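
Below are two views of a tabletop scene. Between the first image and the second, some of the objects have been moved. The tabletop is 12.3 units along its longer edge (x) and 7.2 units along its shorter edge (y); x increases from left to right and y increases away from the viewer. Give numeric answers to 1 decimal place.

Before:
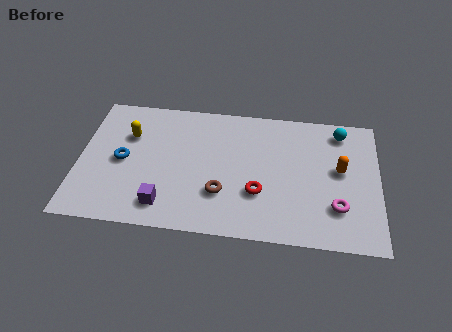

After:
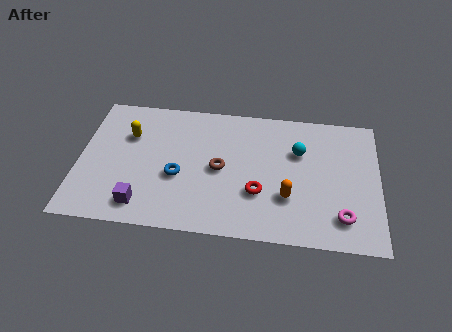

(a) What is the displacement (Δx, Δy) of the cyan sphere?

(-1.7, -1.3)

The cyan sphere started near (10.7, 6.1) and ended near (9.0, 4.8).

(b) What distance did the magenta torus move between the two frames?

0.5

The magenta torus moved from about (10.6, 2.0) to (10.8, 1.5), a distance of √(0.2² + 0.5²) ≈ 0.5.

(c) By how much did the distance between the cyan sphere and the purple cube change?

-1.3

The distance was about 8.6 in the first image and 7.3 in the second, so they moved 1.3 units closer together.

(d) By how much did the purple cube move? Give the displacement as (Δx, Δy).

(-0.9, -0.1)

The purple cube started near (3.6, 1.3) and ended near (2.7, 1.2).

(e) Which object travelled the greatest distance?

the orange capsule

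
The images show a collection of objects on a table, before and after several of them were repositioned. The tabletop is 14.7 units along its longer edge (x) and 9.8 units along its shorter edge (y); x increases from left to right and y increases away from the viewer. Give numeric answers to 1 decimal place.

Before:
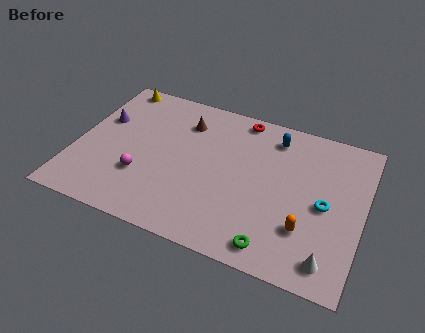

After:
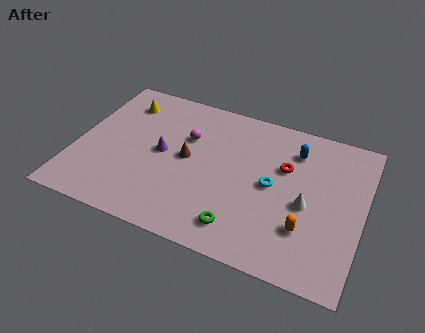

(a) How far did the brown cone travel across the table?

2.4

From (5.3, 7.5) to (5.7, 5.1), the brown cone covered √(0.4² + 2.4²) ≈ 2.4 units.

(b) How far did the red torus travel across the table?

3.5

The red torus moved from about (8.1, 8.8) to (10.6, 6.3), a distance of √(2.5² + 2.5²) ≈ 3.5.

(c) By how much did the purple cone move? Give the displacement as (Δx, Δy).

(3.3, -1.2)

From the two frames, the purple cone sits at roughly (1.1, 6.2) before and (4.4, 5.0) after.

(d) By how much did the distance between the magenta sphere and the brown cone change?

-3.3

Before: roughly 4.7 units apart; after: 1.4. That's 3.3 units closer together.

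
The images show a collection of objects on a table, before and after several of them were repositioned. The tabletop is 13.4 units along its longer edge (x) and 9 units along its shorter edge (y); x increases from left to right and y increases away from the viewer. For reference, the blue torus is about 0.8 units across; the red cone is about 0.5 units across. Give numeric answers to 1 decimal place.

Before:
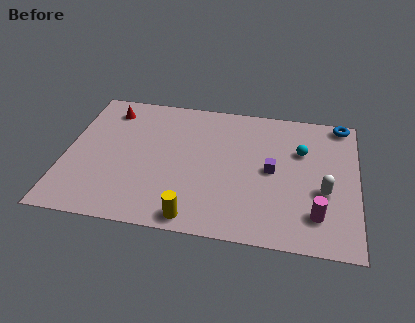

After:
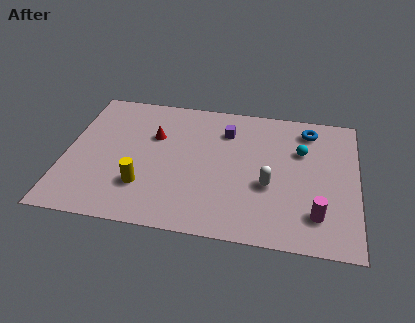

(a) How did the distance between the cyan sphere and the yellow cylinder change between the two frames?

+1.0

Before: roughly 6.9 units apart; after: 7.9. That's 1.0 units further apart.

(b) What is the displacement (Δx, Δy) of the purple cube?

(-2.2, 2.3)

From the two frames, the purple cube sits at roughly (9.5, 4.5) before and (7.3, 6.8) after.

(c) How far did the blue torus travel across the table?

1.7

From (12.6, 8.2) to (11.1, 7.5), the blue torus covered √(1.5² + 0.7²) ≈ 1.7 units.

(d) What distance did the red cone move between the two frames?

2.7

The red cone moved from about (1.8, 7.4) to (4.0, 5.9), a distance of √(2.2² + 1.5²) ≈ 2.7.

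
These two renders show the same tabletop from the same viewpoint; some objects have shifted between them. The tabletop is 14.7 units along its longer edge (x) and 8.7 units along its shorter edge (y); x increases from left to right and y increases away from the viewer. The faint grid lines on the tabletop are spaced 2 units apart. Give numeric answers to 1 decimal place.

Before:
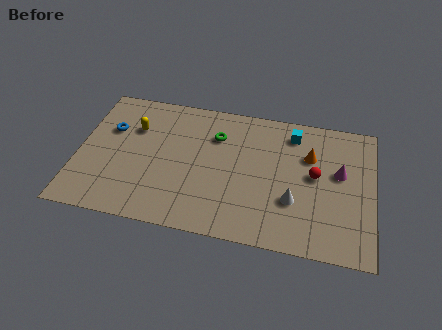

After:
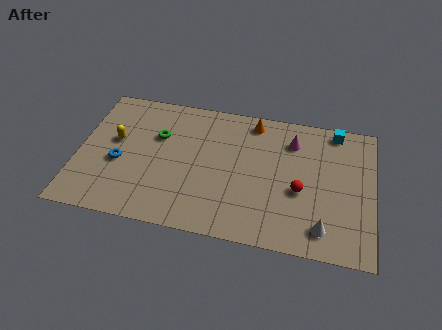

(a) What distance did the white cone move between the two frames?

2.1

The white cone was near (10.8, 2.9) before and (12.3, 1.5) after, so it travelled √(1.5² + 1.4²) ≈ 2.1 units.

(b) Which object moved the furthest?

the orange cone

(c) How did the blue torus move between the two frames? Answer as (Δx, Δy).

(0.6, -2.1)

The blue torus was at about (1.5, 5.7) and moved to about (2.1, 3.6).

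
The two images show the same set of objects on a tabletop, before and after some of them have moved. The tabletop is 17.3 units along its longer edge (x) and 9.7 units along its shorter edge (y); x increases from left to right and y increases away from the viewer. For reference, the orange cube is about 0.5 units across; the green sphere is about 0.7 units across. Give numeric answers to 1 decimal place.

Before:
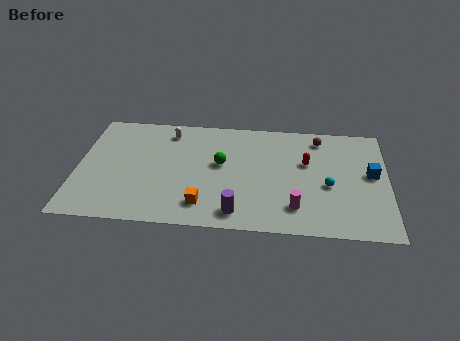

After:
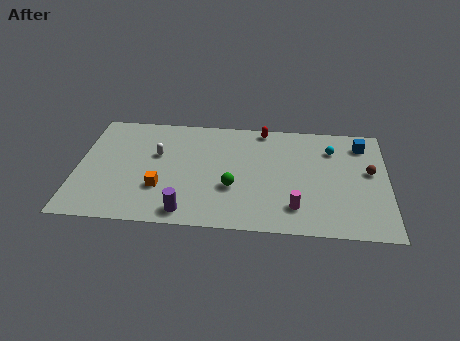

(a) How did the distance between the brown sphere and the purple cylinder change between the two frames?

+2.8

Before: roughly 8.2 units apart; after: 11.0. That's 2.8 units further apart.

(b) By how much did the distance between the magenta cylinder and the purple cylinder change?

+2.8

They were about 3.3 units apart before and 6.1 after — 2.8 units further apart.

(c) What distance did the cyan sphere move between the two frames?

3.2

The cyan sphere moved from about (14.0, 4.1) to (14.2, 7.3), a distance of √(0.2² + 3.2²) ≈ 3.2.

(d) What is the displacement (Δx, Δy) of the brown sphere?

(2.8, -2.7)

The brown sphere was at about (13.5, 8.2) and moved to about (16.3, 5.5).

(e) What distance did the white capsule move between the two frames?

2.2

The white capsule moved from about (5.0, 8.1) to (4.4, 6.0), a distance of √(0.6² + 2.1²) ≈ 2.2.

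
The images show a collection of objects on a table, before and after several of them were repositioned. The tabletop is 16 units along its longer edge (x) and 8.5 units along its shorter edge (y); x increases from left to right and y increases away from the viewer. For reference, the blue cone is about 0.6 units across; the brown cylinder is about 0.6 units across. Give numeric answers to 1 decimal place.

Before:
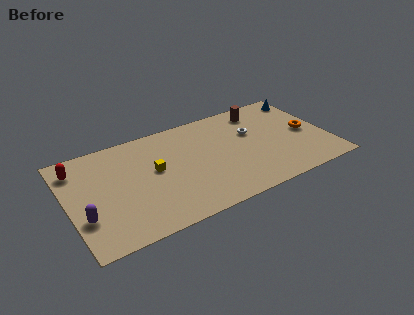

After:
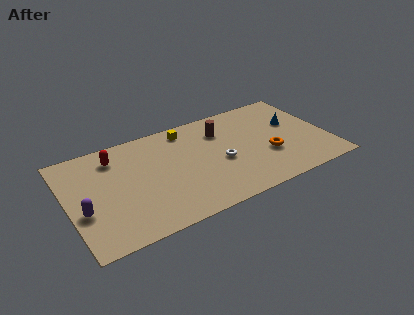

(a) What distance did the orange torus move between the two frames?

2.8

The orange torus moved from about (14.8, 4.1) to (12.2, 3.1), a distance of √(2.6² + 1.0²) ≈ 2.8.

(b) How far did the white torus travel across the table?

2.8

From (11.5, 5.4) to (9.3, 3.7), the white torus covered √(2.2² + 1.7²) ≈ 2.8 units.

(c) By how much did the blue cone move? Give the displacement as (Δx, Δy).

(-1.1, -2.0)

The blue cone was at about (15.2, 7.2) and moved to about (14.1, 5.2).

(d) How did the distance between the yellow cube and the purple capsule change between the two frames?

+3.0

They were about 4.9 units apart before and 7.9 after — 3.0 units further apart.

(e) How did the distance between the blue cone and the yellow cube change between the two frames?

-3.4

They were about 10.2 units apart before and 6.8 after — 3.4 units closer together.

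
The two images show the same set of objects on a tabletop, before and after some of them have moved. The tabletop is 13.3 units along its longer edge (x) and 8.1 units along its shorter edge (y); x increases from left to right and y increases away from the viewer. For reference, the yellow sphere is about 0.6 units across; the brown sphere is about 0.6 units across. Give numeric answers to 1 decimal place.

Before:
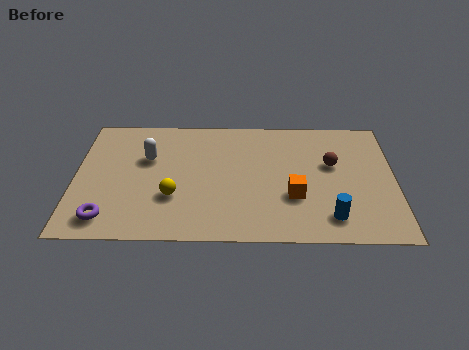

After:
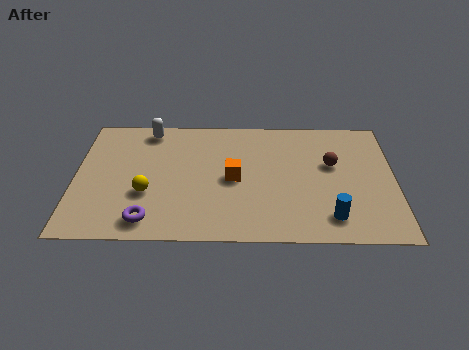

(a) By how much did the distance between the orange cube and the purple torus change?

-3.4

Before: roughly 7.8 units apart; after: 4.4. That's 3.4 units closer together.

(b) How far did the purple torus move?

1.7

The purple torus was near (1.4, 1.3) before and (3.1, 1.2) after, so it travelled √(1.7² + 0.1²) ≈ 1.7 units.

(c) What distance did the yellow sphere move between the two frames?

1.1

The yellow sphere moved from about (4.1, 2.7) to (3.0, 2.9), a distance of √(1.1² + 0.2²) ≈ 1.1.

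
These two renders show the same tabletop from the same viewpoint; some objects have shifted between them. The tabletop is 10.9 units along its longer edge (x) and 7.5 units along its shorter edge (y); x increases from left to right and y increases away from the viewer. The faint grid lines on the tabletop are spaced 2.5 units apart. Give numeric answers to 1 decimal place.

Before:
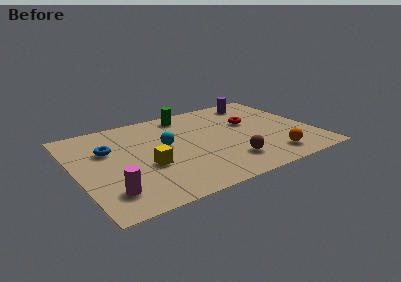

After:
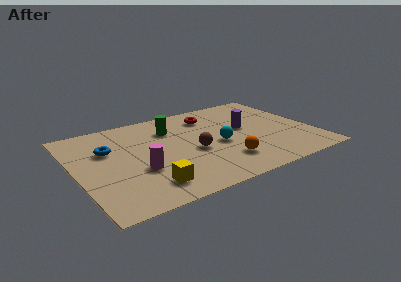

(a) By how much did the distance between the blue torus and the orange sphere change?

-2.1

Before: roughly 7.9 units apart; after: 5.8. That's 2.1 units closer together.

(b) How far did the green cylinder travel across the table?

1.3

The green cylinder was near (5.5, 6.5) before and (4.6, 5.5) after, so it travelled √(0.9² + 1.0²) ≈ 1.3 units.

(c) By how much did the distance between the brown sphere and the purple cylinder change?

-2.4

Before: roughly 5.2 units apart; after: 2.8. That's 2.4 units closer together.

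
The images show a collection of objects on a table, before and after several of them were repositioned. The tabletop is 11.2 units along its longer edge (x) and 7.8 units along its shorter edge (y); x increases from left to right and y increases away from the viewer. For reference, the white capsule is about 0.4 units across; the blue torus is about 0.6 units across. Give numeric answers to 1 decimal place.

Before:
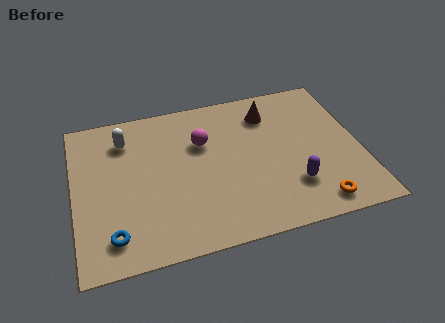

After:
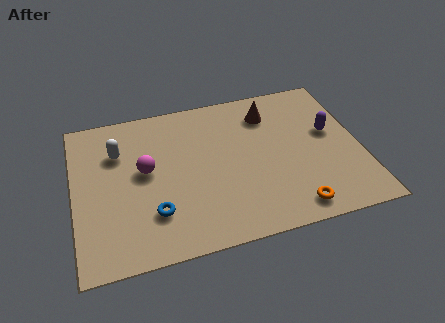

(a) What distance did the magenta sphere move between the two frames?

2.5

The magenta sphere was near (5.1, 5.2) before and (2.8, 4.3) after, so it travelled √(2.3² + 0.9²) ≈ 2.5 units.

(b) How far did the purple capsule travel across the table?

2.9

The purple capsule was near (8.4, 2.1) before and (10.1, 4.5) after, so it travelled √(1.7² + 2.4²) ≈ 2.9 units.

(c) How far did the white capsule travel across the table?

0.7

From (2.1, 6.1) to (1.8, 5.5), the white capsule covered √(0.3² + 0.6²) ≈ 0.7 units.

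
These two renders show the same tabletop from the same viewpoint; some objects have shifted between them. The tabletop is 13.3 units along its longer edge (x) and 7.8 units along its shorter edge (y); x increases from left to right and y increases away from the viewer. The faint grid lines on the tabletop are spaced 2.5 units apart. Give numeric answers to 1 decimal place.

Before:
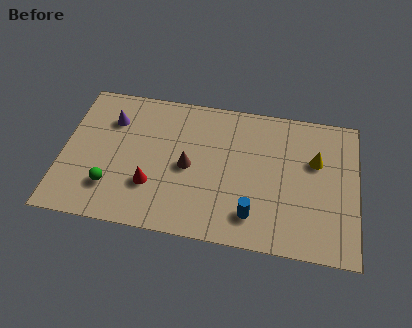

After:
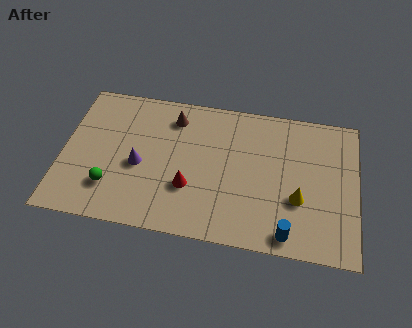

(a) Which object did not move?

the green sphere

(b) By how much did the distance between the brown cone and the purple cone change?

-0.9

The distance was about 4.1 in the first image and 3.2 in the second, so they moved 0.9 units closer together.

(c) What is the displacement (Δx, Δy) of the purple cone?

(1.4, -2.3)

The purple cone started near (2.1, 5.7) and ended near (3.5, 3.4).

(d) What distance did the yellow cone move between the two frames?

2.3

The yellow cone was near (11.4, 5.0) before and (10.7, 2.8) after, so it travelled √(0.7² + 2.2²) ≈ 2.3 units.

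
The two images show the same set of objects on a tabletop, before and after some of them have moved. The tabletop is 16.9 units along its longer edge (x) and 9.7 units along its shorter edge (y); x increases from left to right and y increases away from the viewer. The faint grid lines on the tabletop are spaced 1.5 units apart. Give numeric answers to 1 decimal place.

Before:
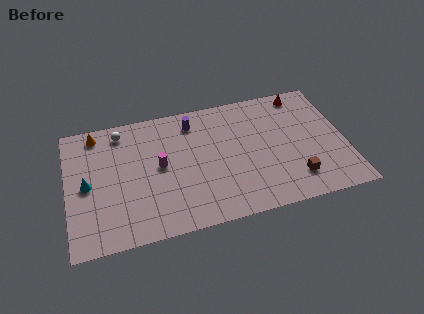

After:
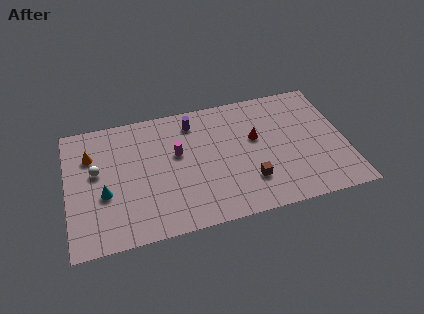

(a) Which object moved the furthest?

the red cone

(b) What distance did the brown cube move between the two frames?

2.7

The brown cube was near (13.6, 2.1) before and (10.9, 2.6) after, so it travelled √(2.7² + 0.5²) ≈ 2.7 units.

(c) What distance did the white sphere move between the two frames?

3.1

From (3.4, 8.3) to (1.8, 5.6), the white sphere covered √(1.6² + 2.7²) ≈ 3.1 units.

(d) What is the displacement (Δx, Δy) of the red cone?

(-3.1, -2.8)

The red cone started near (14.6, 8.6) and ended near (11.5, 5.8).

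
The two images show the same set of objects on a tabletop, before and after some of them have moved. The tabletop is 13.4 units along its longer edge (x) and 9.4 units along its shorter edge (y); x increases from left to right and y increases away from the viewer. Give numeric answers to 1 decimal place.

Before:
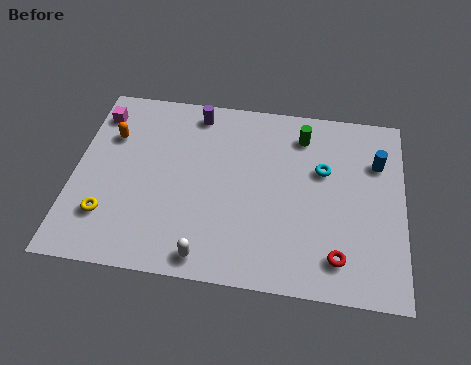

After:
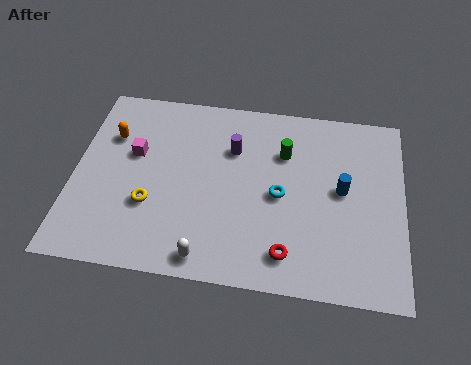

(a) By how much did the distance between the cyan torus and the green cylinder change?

+0.3

The distance was about 1.9 in the first image and 2.2 in the second, so they moved 0.3 units further apart.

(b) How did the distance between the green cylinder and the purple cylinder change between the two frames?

-2.3

They were about 4.4 units apart before and 2.1 after — 2.3 units closer together.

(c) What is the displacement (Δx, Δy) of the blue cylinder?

(-1.4, -1.6)

The blue cylinder started near (12.3, 6.6) and ended near (10.9, 5.0).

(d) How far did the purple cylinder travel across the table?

2.3

The purple cylinder moved from about (4.8, 8.2) to (6.4, 6.5), a distance of √(1.6² + 1.7²) ≈ 2.3.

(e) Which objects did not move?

the white capsule and the orange capsule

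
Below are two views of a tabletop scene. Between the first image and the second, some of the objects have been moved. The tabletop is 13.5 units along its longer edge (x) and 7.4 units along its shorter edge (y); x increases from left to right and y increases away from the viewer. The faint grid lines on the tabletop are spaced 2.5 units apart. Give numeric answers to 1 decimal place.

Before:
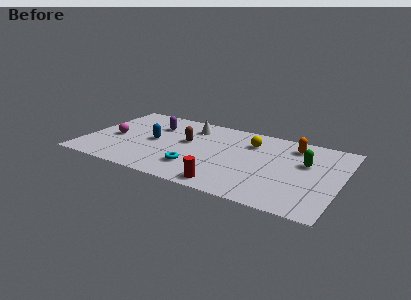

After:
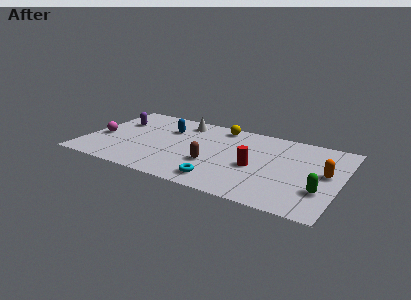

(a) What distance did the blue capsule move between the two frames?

1.6

The blue capsule was near (3.6, 3.7) before and (4.1, 5.2) after, so it travelled √(0.5² + 1.5²) ≈ 1.6 units.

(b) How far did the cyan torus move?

1.6

From (6.1, 1.9) to (7.5, 1.2), the cyan torus covered √(1.4² + 0.7²) ≈ 1.6 units.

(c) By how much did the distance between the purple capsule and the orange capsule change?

+3.9

They were about 7.4 units apart before and 11.3 after — 3.9 units further apart.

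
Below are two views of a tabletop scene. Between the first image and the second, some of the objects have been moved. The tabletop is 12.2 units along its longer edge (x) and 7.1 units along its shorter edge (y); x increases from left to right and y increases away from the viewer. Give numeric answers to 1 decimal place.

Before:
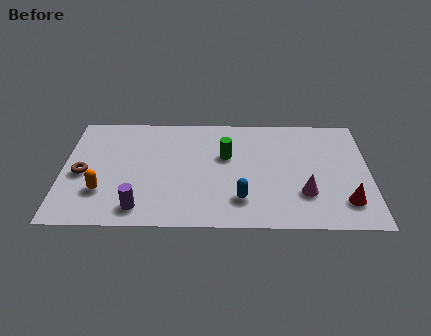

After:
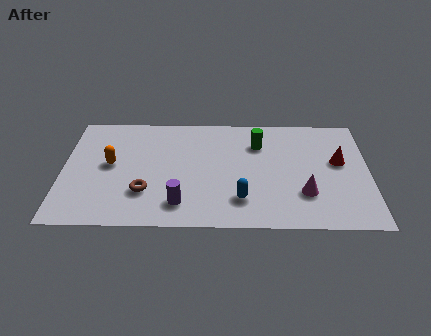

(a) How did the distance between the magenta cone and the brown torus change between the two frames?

-2.6

Before: roughly 8.9 units apart; after: 6.3. That's 2.6 units closer together.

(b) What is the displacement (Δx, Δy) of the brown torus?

(2.5, -1.1)

The brown torus started near (0.8, 3.2) and ended near (3.3, 2.1).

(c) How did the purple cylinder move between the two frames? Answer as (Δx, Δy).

(1.6, 0.3)

The purple cylinder started near (3.1, 1.1) and ended near (4.7, 1.4).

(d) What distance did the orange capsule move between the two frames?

1.7

The orange capsule was near (1.6, 2.1) before and (1.9, 3.8) after, so it travelled √(0.3² + 1.7²) ≈ 1.7 units.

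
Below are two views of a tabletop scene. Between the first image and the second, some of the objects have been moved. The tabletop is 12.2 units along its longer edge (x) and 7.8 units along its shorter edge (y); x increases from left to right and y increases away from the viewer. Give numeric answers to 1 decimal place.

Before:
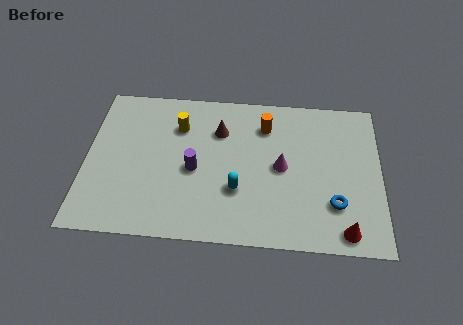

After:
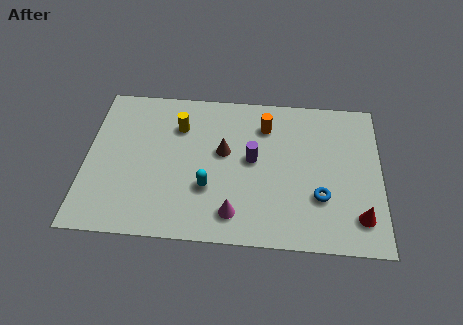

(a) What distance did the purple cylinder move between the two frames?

2.5

The purple cylinder moved from about (4.5, 3.5) to (6.9, 4.2), a distance of √(2.4² + 0.7²) ≈ 2.5.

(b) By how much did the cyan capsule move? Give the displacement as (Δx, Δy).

(-1.2, 0.0)

The cyan capsule was at about (6.3, 2.6) and moved to about (5.1, 2.6).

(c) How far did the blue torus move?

0.7

From (10.3, 2.2) to (9.7, 2.5), the blue torus covered √(0.6² + 0.3²) ≈ 0.7 units.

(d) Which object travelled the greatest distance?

the magenta cone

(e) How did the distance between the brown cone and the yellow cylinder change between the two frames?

+0.5

The distance was about 1.7 in the first image and 2.2 in the second, so they moved 0.5 units further apart.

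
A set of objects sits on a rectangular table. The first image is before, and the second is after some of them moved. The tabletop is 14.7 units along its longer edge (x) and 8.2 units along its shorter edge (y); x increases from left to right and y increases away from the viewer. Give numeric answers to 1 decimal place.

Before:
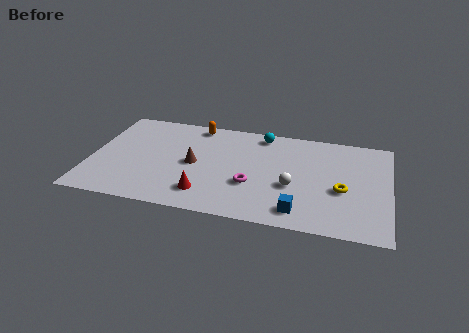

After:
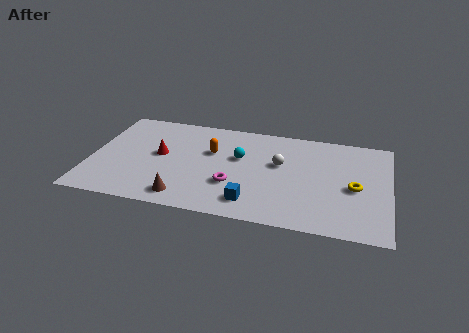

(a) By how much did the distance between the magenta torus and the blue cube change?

-1.3

Before: roughly 2.9 units apart; after: 1.6. That's 1.3 units closer together.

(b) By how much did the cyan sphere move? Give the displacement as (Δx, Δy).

(-1.0, -2.2)

The cyan sphere started near (8.3, 7.2) and ended near (7.3, 5.0).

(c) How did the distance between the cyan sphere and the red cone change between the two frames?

-2.1

They were about 6.0 units apart before and 3.9 after — 2.1 units closer together.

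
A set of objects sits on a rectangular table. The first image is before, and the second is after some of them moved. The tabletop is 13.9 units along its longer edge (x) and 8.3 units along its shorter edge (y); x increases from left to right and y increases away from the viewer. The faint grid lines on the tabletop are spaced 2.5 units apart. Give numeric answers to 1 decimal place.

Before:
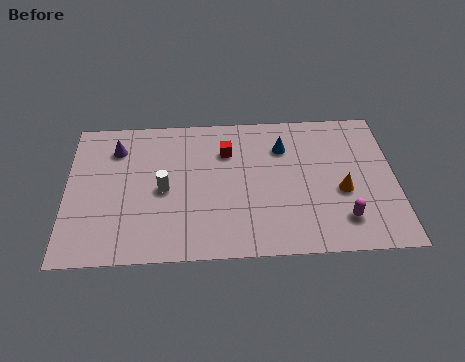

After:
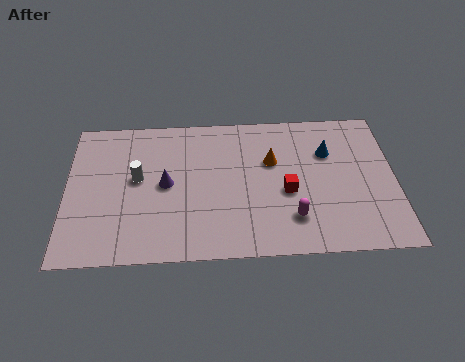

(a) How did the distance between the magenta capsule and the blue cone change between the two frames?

-0.9

The distance was about 4.9 in the first image and 4.0 in the second, so they moved 0.9 units closer together.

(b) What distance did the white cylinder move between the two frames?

1.3

From (4.1, 3.9) to (3.0, 4.6), the white cylinder covered √(1.1² + 0.7²) ≈ 1.3 units.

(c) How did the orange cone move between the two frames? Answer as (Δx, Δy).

(-2.9, 1.9)

The orange cone started near (11.6, 3.4) and ended near (8.7, 5.3).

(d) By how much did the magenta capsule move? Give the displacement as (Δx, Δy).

(-2.1, 0.2)

The magenta capsule was at about (11.6, 1.8) and moved to about (9.5, 2.0).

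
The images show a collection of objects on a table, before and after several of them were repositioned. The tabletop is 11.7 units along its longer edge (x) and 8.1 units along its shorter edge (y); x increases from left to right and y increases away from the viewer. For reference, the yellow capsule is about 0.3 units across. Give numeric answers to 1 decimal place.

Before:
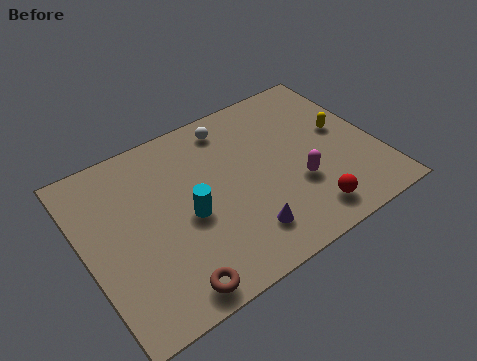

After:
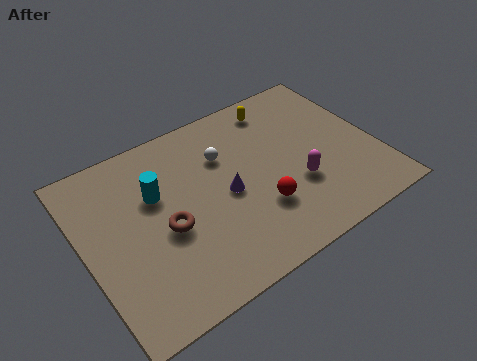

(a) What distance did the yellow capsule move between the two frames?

3.3

The yellow capsule was near (10.5, 4.5) before and (8.3, 6.9) after, so it travelled √(2.2² + 2.4²) ≈ 3.3 units.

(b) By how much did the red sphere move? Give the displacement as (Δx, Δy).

(-1.7, 1.2)

The red sphere was at about (8.4, 1.3) and moved to about (6.7, 2.5).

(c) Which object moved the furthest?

the yellow capsule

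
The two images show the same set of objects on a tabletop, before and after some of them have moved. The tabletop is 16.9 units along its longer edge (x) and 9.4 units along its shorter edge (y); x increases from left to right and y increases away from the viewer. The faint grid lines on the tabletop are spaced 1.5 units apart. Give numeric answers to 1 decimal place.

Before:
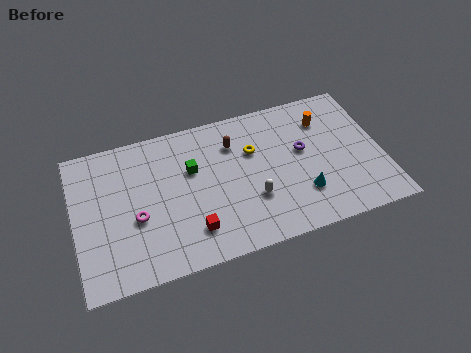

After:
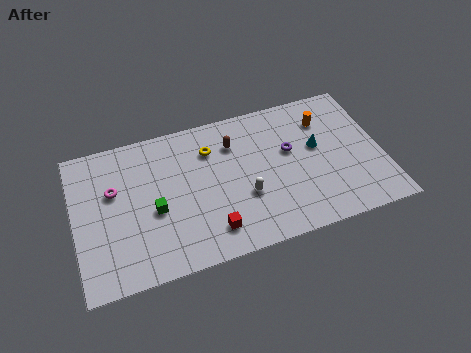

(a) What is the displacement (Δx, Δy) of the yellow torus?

(-2.3, 0.8)

The yellow torus was at about (9.9, 6.2) and moved to about (7.6, 7.0).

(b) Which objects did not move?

the orange cylinder and the brown capsule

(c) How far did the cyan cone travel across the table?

3.0

From (12.3, 2.6) to (13.4, 5.4), the cyan cone covered √(1.1² + 2.8²) ≈ 3.0 units.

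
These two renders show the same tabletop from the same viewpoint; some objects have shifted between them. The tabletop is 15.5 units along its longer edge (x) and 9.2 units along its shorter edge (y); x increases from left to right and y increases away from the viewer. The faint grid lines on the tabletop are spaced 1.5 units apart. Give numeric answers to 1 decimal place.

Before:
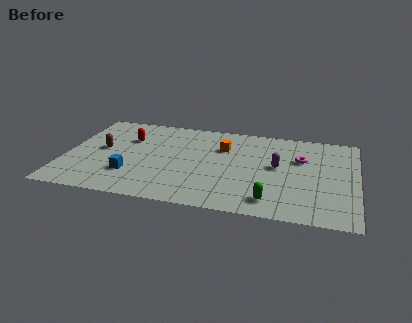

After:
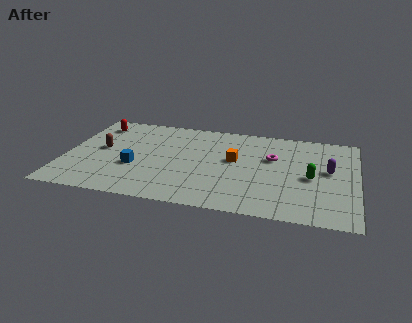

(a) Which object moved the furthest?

the green capsule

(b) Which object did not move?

the brown capsule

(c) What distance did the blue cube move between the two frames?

0.8

The blue cube moved from about (3.6, 2.6) to (3.8, 3.4), a distance of √(0.2² + 0.8²) ≈ 0.8.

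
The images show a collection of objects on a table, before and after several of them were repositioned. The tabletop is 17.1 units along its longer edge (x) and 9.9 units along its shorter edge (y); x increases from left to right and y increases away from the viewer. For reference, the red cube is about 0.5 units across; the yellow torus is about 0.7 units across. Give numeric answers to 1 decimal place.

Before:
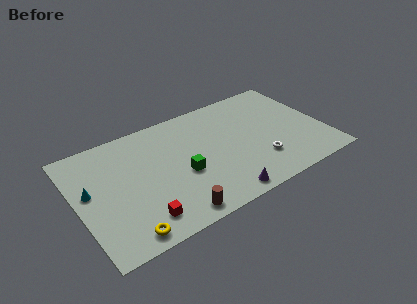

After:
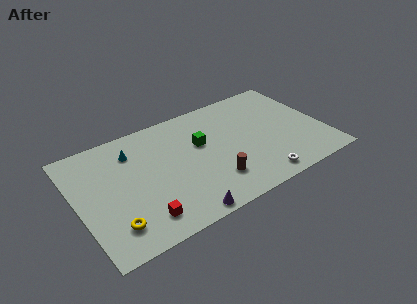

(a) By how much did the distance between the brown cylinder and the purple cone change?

-0.3

They were about 3.3 units apart before and 3.0 after — 0.3 units closer together.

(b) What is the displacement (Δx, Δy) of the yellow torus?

(-0.7, 1.0)

The yellow torus started near (2.7, 1.1) and ended near (2.0, 2.1).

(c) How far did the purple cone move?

2.8

From (9.3, 1.0) to (6.5, 0.8), the purple cone covered √(2.8² + 0.2²) ≈ 2.8 units.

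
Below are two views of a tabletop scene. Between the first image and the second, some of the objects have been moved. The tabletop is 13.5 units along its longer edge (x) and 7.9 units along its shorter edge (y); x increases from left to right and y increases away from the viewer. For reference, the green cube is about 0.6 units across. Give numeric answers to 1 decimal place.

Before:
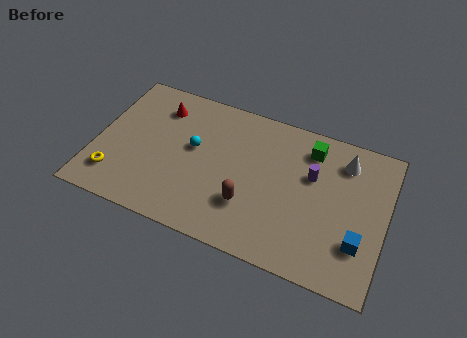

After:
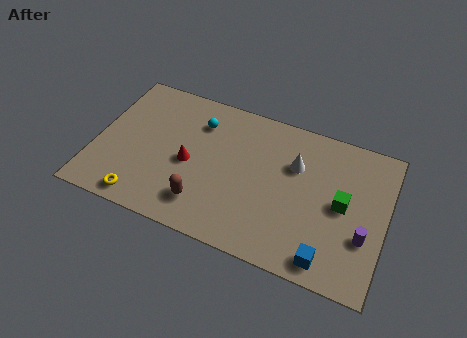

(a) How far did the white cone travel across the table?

2.4

From (11.4, 6.3) to (9.2, 5.3), the white cone covered √(2.2² + 1.0²) ≈ 2.4 units.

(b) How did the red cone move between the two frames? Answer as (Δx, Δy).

(1.7, -2.6)

The red cone was at about (2.7, 6.2) and moved to about (4.4, 3.6).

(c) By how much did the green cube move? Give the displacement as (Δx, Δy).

(1.7, -2.4)

The green cube was at about (9.8, 6.4) and moved to about (11.5, 4.0).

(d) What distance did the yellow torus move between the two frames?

1.6

The yellow torus was near (1.1, 1.7) before and (2.5, 0.9) after, so it travelled √(1.4² + 0.8²) ≈ 1.6 units.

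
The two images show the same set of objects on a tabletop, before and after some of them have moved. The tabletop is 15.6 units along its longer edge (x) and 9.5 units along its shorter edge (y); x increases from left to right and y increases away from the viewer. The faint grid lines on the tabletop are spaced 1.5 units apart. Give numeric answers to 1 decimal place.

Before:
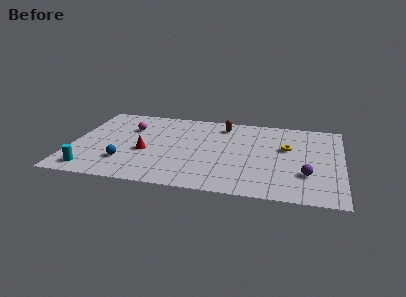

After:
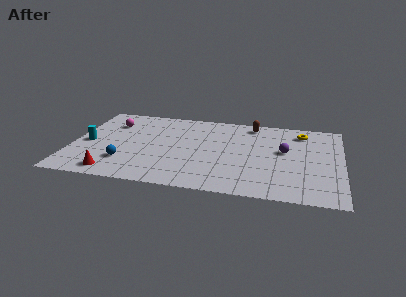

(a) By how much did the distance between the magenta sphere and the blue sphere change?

+0.5

They were about 4.1 units apart before and 4.6 after — 0.5 units further apart.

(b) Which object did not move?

the blue sphere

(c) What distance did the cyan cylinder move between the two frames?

3.1

From (1.3, 1.3) to (0.9, 4.4), the cyan cylinder covered √(0.4² + 3.1²) ≈ 3.1 units.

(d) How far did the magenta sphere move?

1.2

The magenta sphere moved from about (3.2, 6.6) to (2.1, 7.0), a distance of √(1.1² + 0.4²) ≈ 1.2.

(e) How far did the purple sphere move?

2.8

From (13.6, 2.9) to (12.3, 5.4), the purple sphere covered √(1.3² + 2.5²) ≈ 2.8 units.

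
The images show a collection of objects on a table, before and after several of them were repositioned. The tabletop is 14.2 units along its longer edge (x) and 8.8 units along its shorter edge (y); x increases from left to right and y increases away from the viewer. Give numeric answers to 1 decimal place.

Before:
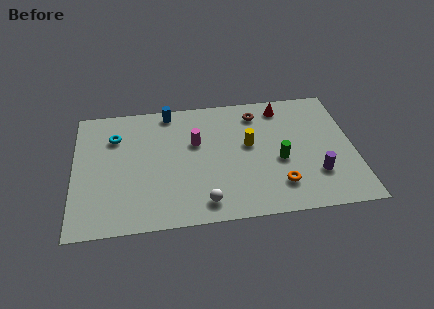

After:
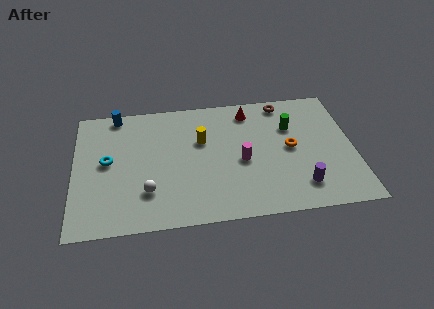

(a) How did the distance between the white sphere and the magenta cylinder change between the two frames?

+0.8

Before: roughly 4.2 units apart; after: 5.0. That's 0.8 units further apart.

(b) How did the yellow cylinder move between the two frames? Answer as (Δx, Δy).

(-2.4, 0.6)

From the two frames, the yellow cylinder sits at roughly (8.9, 5.0) before and (6.5, 5.6) after.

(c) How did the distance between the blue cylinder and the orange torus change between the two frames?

+1.5

They were about 8.0 units apart before and 9.5 after — 1.5 units further apart.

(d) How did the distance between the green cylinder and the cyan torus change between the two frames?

+0.8

Before: roughly 8.7 units apart; after: 9.5. That's 0.8 units further apart.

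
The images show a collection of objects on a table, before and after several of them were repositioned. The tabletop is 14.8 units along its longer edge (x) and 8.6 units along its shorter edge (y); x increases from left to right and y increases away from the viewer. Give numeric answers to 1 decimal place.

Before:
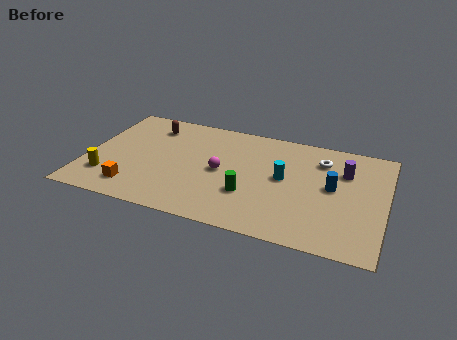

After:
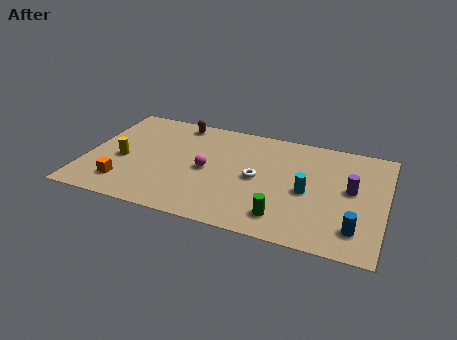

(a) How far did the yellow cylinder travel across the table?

1.7

From (1.2, 2.1) to (1.8, 3.7), the yellow cylinder covered √(0.6² + 1.6²) ≈ 1.7 units.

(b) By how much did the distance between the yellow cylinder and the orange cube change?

+0.4

Before: roughly 1.5 units apart; after: 1.9. That's 0.4 units further apart.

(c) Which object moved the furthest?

the white torus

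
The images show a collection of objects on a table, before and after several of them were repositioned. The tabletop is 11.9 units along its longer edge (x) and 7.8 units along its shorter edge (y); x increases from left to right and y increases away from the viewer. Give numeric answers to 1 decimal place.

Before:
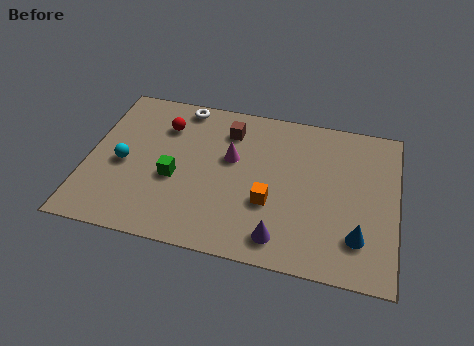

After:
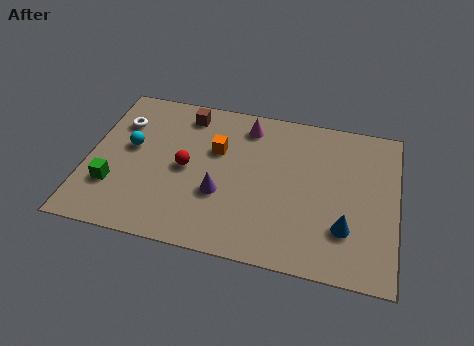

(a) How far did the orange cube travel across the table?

3.1

From (7.1, 2.8) to (4.9, 5.0), the orange cube covered √(2.2² + 2.2²) ≈ 3.1 units.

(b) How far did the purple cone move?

2.9

The purple cone was near (7.6, 1.2) before and (5.2, 2.8) after, so it travelled √(2.4² + 1.6²) ≈ 2.9 units.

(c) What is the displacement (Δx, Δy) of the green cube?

(-2.3, -0.9)

From the two frames, the green cube sits at roughly (3.4, 3.2) before and (1.1, 2.3) after.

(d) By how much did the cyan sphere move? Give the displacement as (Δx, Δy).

(0.2, 0.9)

The cyan sphere started near (1.4, 3.5) and ended near (1.6, 4.4).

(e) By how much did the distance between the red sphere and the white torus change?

+1.9

Before: roughly 1.3 units apart; after: 3.2. That's 1.9 units further apart.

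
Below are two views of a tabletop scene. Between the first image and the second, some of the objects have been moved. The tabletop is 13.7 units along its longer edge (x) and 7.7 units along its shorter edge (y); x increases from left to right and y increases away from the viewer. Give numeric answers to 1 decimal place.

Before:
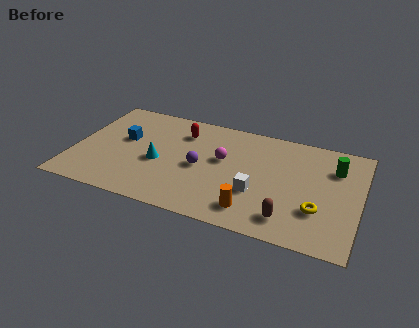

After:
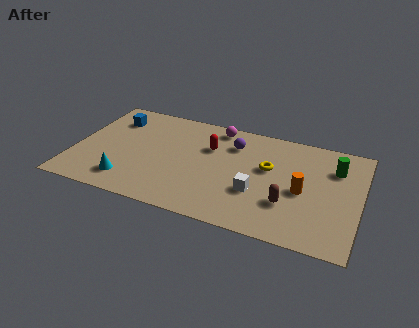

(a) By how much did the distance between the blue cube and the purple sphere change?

+2.0

The distance was about 3.9 in the first image and 5.9 in the second, so they moved 2.0 units further apart.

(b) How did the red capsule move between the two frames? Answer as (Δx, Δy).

(1.4, -0.7)

The red capsule started near (5.0, 5.9) and ended near (6.4, 5.2).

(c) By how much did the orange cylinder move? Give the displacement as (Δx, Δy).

(2.2, 2.1)

The orange cylinder was at about (8.8, 1.4) and moved to about (11.0, 3.5).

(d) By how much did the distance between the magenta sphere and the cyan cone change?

+3.3

The distance was about 3.2 in the first image and 6.5 in the second, so they moved 3.3 units further apart.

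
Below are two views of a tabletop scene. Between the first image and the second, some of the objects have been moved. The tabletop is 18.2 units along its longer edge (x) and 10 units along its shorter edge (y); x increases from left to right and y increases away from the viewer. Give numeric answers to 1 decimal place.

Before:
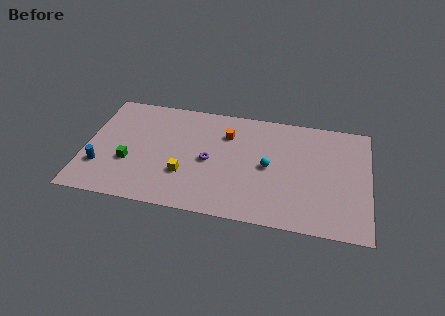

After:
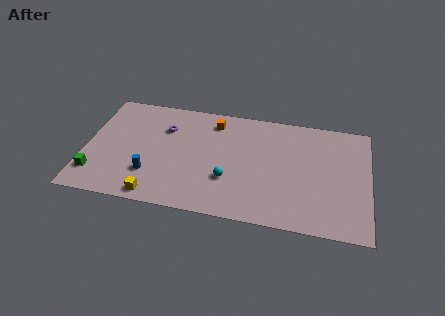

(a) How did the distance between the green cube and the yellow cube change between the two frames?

+0.6

They were about 3.6 units apart before and 4.2 after — 0.6 units further apart.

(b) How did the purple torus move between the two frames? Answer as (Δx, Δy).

(-3.0, 2.4)

The purple torus started near (8.0, 4.7) and ended near (5.0, 7.1).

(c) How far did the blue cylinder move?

3.2

The blue cylinder moved from about (1.1, 2.9) to (4.3, 2.8), a distance of √(3.2² + 0.1²) ≈ 3.2.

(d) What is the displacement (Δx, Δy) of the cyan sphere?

(-2.5, -1.6)

From the two frames, the cyan sphere sits at roughly (11.8, 4.9) before and (9.3, 3.3) after.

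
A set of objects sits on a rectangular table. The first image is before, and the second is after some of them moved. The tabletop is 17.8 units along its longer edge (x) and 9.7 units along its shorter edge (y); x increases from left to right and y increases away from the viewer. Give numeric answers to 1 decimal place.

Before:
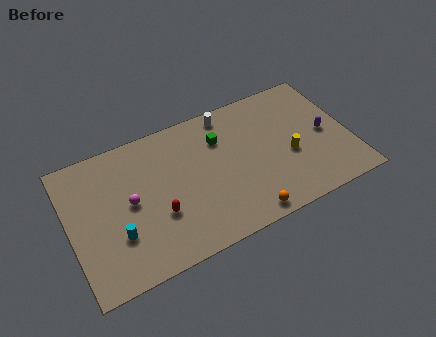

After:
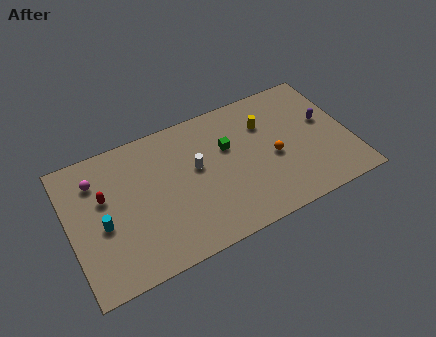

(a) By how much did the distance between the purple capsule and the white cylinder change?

+1.3

Before: roughly 7.0 units apart; after: 8.3. That's 1.3 units further apart.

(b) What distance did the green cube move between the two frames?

0.9

From (9.8, 7.0) to (10.2, 6.2), the green cube covered √(0.4² + 0.8²) ≈ 0.9 units.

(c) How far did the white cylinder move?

3.8

From (10.5, 8.6) to (8.1, 5.6), the white cylinder covered √(2.4² + 3.0²) ≈ 3.8 units.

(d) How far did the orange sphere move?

4.0

From (10.6, 1.0) to (12.9, 4.3), the orange sphere covered √(2.3² + 3.3²) ≈ 4.0 units.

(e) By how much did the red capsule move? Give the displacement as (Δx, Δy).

(-3.1, 2.6)

From the two frames, the red capsule sits at roughly (5.4, 3.4) before and (2.3, 6.0) after.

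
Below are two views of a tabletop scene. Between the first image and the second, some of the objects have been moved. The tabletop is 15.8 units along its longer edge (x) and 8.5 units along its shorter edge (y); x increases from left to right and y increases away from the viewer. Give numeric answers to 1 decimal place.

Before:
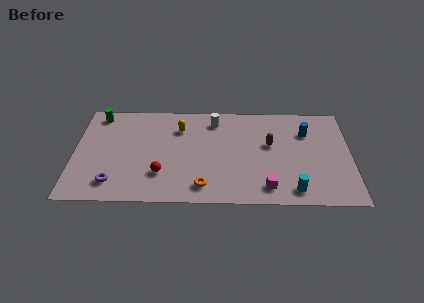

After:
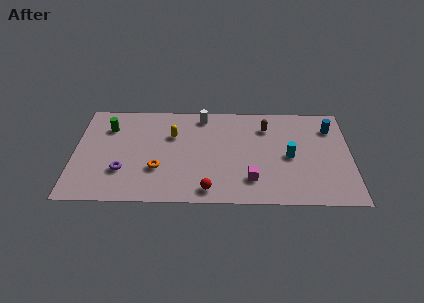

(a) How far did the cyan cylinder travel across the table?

2.8

The cyan cylinder moved from about (12.5, 1.2) to (12.3, 4.0), a distance of √(0.2² + 2.8²) ≈ 2.8.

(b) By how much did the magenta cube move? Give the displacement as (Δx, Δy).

(-0.9, 0.6)

From the two frames, the magenta cube sits at roughly (11.0, 1.4) before and (10.1, 2.0) after.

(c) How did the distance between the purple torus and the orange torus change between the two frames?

-3.1

Before: roughly 5.1 units apart; after: 2.0. That's 3.1 units closer together.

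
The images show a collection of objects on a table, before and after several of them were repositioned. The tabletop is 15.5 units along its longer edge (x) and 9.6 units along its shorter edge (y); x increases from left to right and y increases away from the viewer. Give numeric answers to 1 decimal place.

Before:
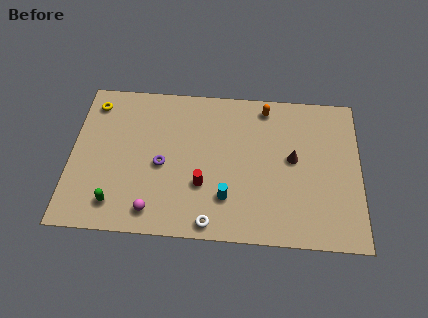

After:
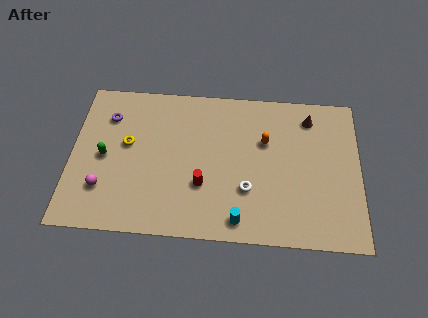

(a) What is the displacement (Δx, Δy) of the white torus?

(1.9, 2.2)

The white torus was at about (7.6, 0.9) and moved to about (9.5, 3.1).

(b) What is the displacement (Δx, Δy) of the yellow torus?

(1.9, -2.5)

The yellow torus was at about (1.1, 8.0) and moved to about (3.0, 5.5).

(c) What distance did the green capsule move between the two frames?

3.0

From (2.5, 1.7) to (1.8, 4.6), the green capsule covered √(0.7² + 2.9²) ≈ 3.0 units.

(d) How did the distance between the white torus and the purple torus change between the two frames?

+4.3

They were about 4.3 units apart before and 8.6 after — 4.3 units further apart.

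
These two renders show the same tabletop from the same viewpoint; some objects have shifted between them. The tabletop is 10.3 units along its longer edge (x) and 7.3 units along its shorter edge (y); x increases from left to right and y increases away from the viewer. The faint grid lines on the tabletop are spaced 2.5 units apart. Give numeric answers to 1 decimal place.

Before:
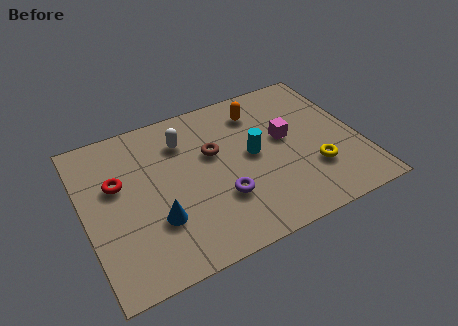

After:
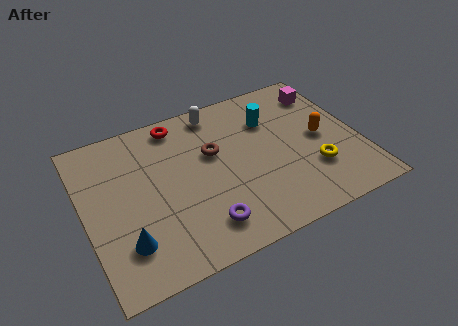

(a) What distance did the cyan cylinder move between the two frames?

1.7

The cyan cylinder was near (6.3, 3.8) before and (7.2, 5.2) after, so it travelled √(0.9² + 1.4²) ≈ 1.7 units.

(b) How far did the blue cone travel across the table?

1.3

The blue cone moved from about (2.5, 2.3) to (1.3, 1.8), a distance of √(1.2² + 0.5²) ≈ 1.3.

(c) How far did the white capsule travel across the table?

1.7

The white capsule was near (3.9, 5.5) before and (5.3, 6.4) after, so it travelled √(1.4² + 0.9²) ≈ 1.7 units.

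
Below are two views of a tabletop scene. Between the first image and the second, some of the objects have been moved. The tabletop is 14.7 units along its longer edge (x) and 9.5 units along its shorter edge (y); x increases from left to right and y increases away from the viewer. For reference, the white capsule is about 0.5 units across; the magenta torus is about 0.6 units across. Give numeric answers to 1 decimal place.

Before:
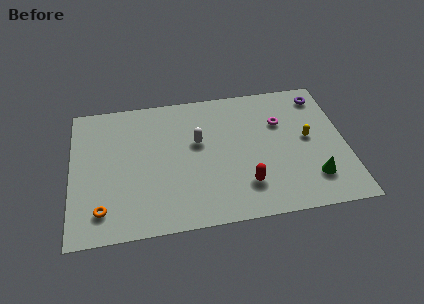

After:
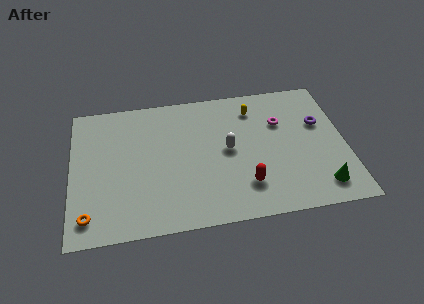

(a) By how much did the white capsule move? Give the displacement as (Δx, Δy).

(1.6, -0.8)

From the two frames, the white capsule sits at roughly (6.8, 5.7) before and (8.4, 4.9) after.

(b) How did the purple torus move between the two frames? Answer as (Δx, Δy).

(-0.2, -2.0)

The purple torus was at about (13.6, 8.0) and moved to about (13.4, 6.0).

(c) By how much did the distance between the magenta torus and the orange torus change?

+0.8

Before: roughly 10.7 units apart; after: 11.5. That's 0.8 units further apart.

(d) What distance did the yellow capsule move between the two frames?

3.8

The yellow capsule moved from about (12.7, 5.0) to (9.9, 7.6), a distance of √(2.8² + 2.6²) ≈ 3.8.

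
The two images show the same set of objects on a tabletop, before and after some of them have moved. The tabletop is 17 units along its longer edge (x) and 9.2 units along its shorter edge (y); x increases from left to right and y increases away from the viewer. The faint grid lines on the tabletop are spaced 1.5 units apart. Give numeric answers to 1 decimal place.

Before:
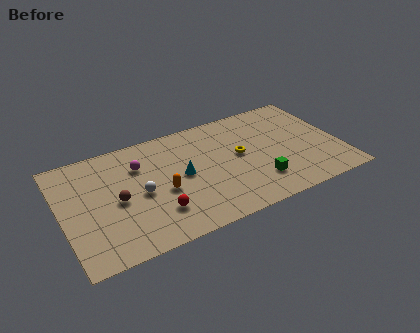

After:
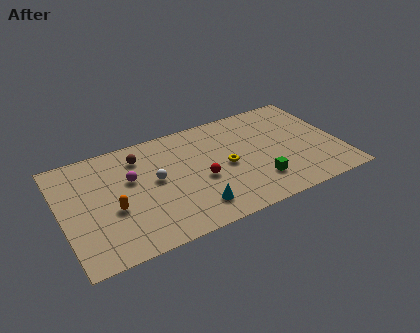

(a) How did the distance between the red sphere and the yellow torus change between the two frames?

-4.3

Before: roughly 6.0 units apart; after: 1.7. That's 4.3 units closer together.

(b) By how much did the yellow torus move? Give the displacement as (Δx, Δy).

(-0.9, -0.6)

The yellow torus was at about (10.9, 5.0) and moved to about (10.0, 4.4).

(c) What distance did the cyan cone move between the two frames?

2.9

The cyan cone moved from about (7.3, 4.7) to (7.7, 1.8), a distance of √(0.4² + 2.9²) ≈ 2.9.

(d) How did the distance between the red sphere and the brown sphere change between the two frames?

+1.9

Before: roughly 2.9 units apart; after: 4.8. That's 1.9 units further apart.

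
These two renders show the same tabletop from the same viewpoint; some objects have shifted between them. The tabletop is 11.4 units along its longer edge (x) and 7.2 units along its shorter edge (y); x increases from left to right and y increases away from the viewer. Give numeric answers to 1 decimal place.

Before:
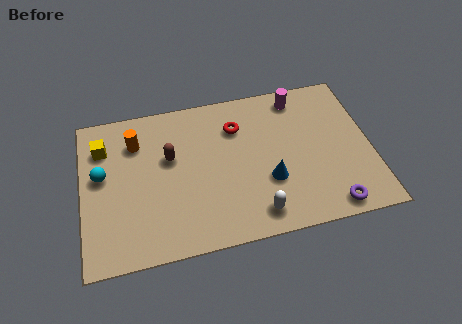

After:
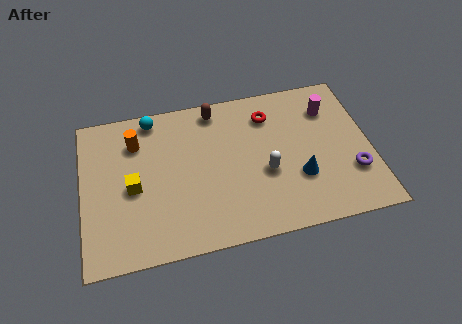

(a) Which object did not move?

the orange cylinder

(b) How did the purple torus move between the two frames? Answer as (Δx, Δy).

(1.0, 1.4)

From the two frames, the purple torus sits at roughly (9.6, 0.8) before and (10.6, 2.2) after.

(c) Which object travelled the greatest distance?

the cyan sphere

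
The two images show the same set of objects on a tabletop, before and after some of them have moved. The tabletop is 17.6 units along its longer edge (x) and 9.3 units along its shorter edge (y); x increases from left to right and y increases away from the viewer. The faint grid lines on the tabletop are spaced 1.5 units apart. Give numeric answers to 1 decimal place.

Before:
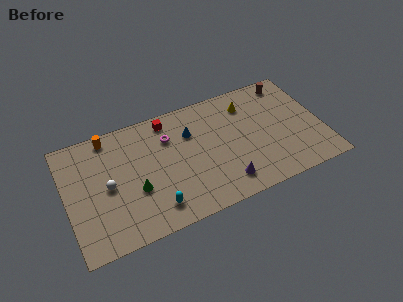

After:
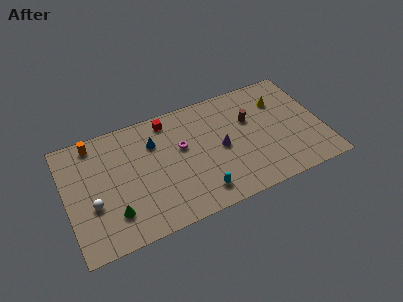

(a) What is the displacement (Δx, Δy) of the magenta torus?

(0.8, -1.1)

The magenta torus started near (7.2, 6.7) and ended near (8.0, 5.6).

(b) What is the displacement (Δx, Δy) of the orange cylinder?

(-1.0, -0.1)

The orange cylinder started near (3.2, 8.3) and ended near (2.2, 8.2).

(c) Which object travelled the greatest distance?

the brown cylinder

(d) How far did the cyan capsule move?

3.1

From (5.7, 1.7) to (8.8, 1.6), the cyan capsule covered √(3.1² + 0.1²) ≈ 3.1 units.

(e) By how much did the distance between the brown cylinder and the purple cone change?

-5.6

Before: roughly 8.3 units apart; after: 2.7. That's 5.6 units closer together.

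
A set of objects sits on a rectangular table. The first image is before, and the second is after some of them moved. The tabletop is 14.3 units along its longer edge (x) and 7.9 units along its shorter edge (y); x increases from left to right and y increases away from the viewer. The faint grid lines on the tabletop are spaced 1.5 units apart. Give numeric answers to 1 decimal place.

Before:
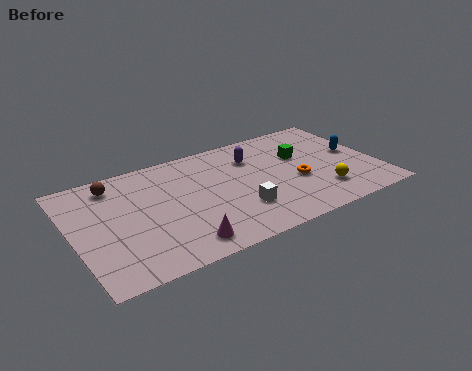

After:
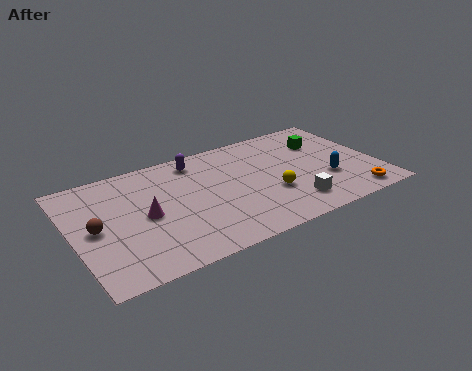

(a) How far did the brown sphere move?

3.0

The brown sphere moved from about (2.2, 6.6) to (1.0, 3.9), a distance of √(1.2² + 2.7²) ≈ 3.0.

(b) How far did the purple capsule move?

2.8

The purple capsule moved from about (8.7, 5.8) to (6.1, 6.7), a distance of √(2.6² + 0.9²) ≈ 2.8.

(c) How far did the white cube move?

2.5

The white cube was near (7.5, 2.3) before and (9.9, 1.6) after, so it travelled √(2.4² + 0.7²) ≈ 2.5 units.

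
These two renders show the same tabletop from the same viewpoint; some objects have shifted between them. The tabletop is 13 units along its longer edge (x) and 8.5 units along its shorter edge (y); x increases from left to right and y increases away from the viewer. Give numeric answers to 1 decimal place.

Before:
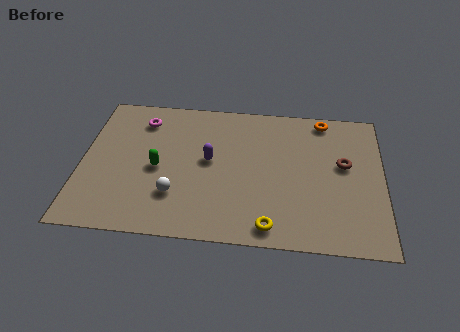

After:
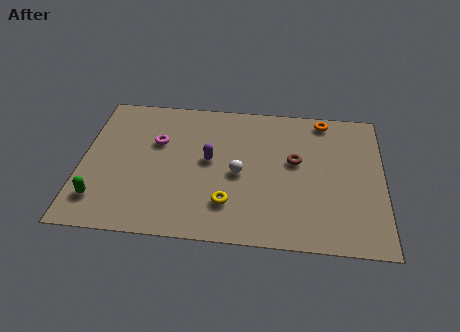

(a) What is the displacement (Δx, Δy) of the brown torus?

(-2.1, 0.0)

The brown torus started near (11.3, 4.9) and ended near (9.2, 4.9).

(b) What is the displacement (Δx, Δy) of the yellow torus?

(-1.8, 1.1)

The yellow torus was at about (8.2, 1.0) and moved to about (6.4, 2.1).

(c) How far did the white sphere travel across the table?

3.1

The white sphere was near (4.1, 2.4) before and (6.8, 3.9) after, so it travelled √(2.7² + 1.5²) ≈ 3.1 units.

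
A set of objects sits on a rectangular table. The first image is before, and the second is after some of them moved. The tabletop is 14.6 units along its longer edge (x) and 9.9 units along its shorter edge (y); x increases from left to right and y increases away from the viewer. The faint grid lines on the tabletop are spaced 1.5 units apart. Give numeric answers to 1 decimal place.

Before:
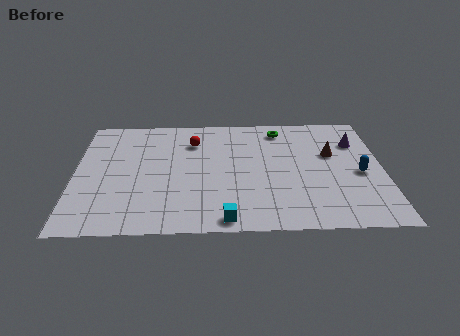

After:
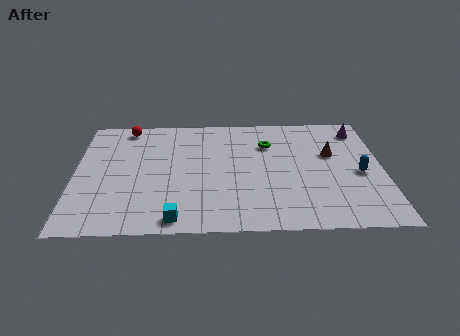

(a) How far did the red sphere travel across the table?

3.5

The red sphere was near (5.6, 7.4) before and (2.4, 8.8) after, so it travelled √(3.2² + 1.4²) ≈ 3.5 units.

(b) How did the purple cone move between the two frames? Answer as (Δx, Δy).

(0.2, 1.1)

The purple cone started near (13.4, 7.1) and ended near (13.6, 8.2).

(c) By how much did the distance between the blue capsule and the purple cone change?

+1.1

The distance was about 2.7 in the first image and 3.8 in the second, so they moved 1.1 units further apart.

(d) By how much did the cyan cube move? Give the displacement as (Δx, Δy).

(-2.3, 0.1)

The cyan cube started near (7.1, 0.9) and ended near (4.8, 1.0).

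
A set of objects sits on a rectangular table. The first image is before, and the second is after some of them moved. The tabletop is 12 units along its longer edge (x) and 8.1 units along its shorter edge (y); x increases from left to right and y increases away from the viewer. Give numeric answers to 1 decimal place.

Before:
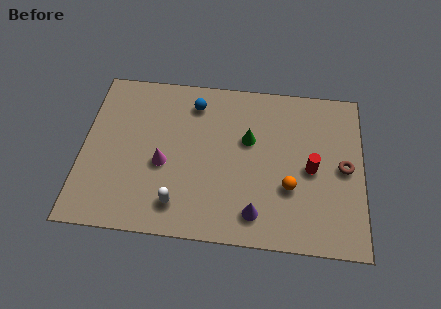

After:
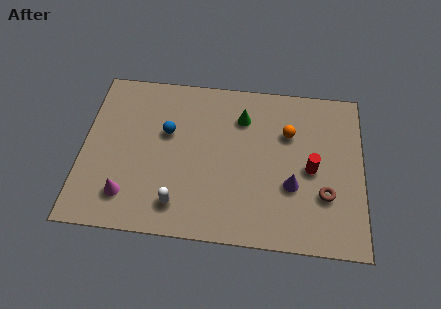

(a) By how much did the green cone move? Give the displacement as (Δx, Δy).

(-0.3, 1.1)

The green cone was at about (7.1, 5.0) and moved to about (6.8, 6.1).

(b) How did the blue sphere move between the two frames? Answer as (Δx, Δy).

(-1.1, -1.6)

The blue sphere was at about (4.7, 6.6) and moved to about (3.6, 5.0).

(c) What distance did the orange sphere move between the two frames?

2.7

The orange sphere moved from about (8.9, 2.8) to (8.8, 5.5), a distance of √(0.1² + 2.7²) ≈ 2.7.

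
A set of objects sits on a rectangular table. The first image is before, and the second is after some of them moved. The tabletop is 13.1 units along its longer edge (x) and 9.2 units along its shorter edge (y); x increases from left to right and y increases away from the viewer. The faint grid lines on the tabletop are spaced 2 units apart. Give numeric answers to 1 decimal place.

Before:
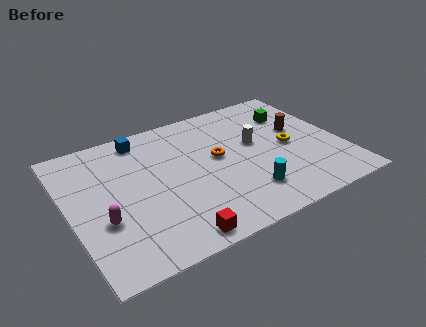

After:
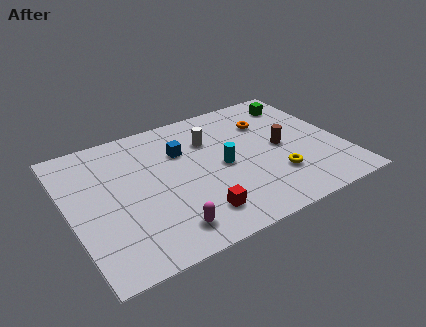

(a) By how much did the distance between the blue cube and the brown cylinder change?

-2.9

Before: roughly 7.8 units apart; after: 4.9. That's 2.9 units closer together.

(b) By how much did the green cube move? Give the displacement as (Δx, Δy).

(0.4, 0.8)

The green cube was at about (11.2, 6.7) and moved to about (11.6, 7.5).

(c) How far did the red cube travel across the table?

1.5

From (4.4, 0.9) to (5.6, 1.8), the red cube covered √(1.2² + 0.9²) ≈ 1.5 units.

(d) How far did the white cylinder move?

2.4

The white cylinder was near (9.1, 5.3) before and (7.0, 6.5) after, so it travelled √(2.1² + 1.2²) ≈ 2.4 units.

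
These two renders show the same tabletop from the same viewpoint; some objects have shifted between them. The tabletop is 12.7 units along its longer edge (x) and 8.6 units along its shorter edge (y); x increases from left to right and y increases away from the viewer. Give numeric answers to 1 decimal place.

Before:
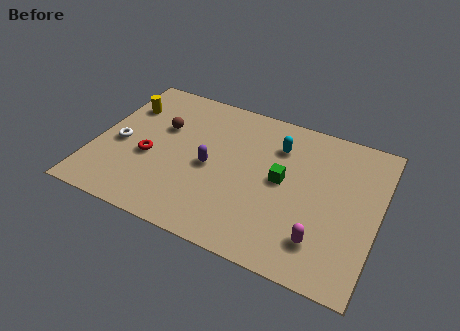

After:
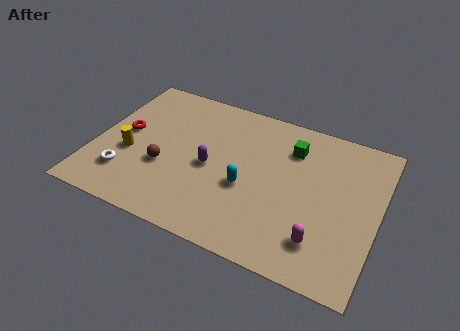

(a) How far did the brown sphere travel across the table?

2.3

From (2.8, 5.5) to (3.2, 3.2), the brown sphere covered √(0.4² + 2.3²) ≈ 2.3 units.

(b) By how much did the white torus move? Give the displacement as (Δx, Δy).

(0.5, -1.7)

From the two frames, the white torus sits at roughly (1.1, 3.8) before and (1.6, 2.1) after.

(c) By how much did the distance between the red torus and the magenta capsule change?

+1.5

Before: roughly 8.1 units apart; after: 9.6. That's 1.5 units further apart.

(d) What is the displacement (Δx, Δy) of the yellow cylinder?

(0.6, -2.8)

The yellow cylinder started near (1.0, 6.2) and ended near (1.6, 3.4).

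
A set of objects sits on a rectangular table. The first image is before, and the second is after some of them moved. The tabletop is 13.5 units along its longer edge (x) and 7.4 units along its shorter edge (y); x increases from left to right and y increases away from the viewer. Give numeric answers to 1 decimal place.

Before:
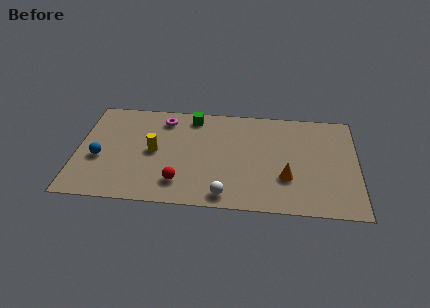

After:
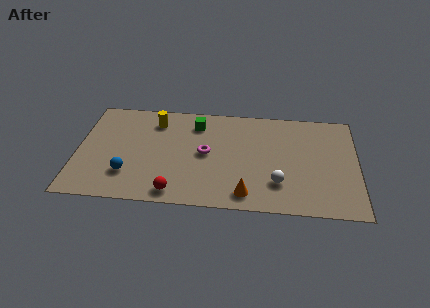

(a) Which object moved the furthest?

the magenta torus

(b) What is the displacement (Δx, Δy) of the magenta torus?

(2.1, -2.3)

The magenta torus was at about (4.1, 6.1) and moved to about (6.2, 3.8).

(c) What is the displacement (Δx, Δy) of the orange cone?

(-1.9, -1.3)

The orange cone was at about (10.1, 2.4) and moved to about (8.2, 1.1).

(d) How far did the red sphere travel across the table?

0.7

The red sphere was near (5.0, 1.6) before and (4.8, 0.9) after, so it travelled √(0.2² + 0.7²) ≈ 0.7 units.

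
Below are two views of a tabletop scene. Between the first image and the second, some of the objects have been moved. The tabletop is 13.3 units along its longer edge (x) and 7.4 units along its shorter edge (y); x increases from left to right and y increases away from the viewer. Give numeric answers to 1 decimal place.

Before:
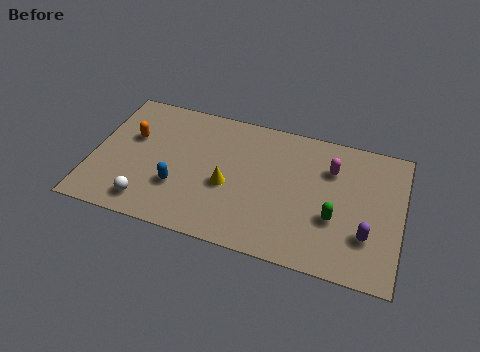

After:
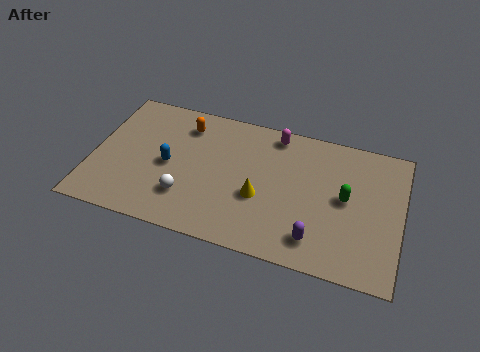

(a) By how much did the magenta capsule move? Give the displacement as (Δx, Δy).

(-2.5, 1.2)

The magenta capsule was at about (10.2, 5.3) and moved to about (7.7, 6.5).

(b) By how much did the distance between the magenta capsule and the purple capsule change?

+2.0

Before: roughly 3.5 units apart; after: 5.5. That's 2.0 units further apart.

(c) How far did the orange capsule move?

2.6

The orange capsule moved from about (1.6, 4.6) to (3.8, 5.9), a distance of √(2.2² + 1.3²) ≈ 2.6.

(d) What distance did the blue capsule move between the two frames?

1.2

From (3.8, 2.4) to (3.3, 3.5), the blue capsule covered √(0.5² + 1.1²) ≈ 1.2 units.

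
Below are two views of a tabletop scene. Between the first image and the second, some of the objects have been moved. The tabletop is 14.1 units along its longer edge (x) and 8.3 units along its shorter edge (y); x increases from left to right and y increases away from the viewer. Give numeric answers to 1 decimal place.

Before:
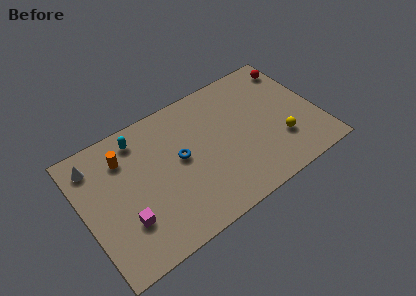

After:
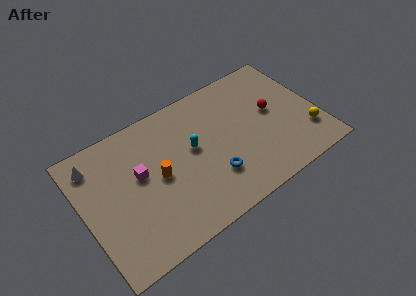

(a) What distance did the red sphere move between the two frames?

2.9

From (13.3, 6.9) to (11.5, 4.6), the red sphere covered √(1.8² + 2.3²) ≈ 2.9 units.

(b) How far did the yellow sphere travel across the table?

1.6

The yellow sphere moved from about (11.6, 2.5) to (13.2, 2.2), a distance of √(1.6² + 0.3²) ≈ 1.6.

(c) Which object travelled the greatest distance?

the cyan capsule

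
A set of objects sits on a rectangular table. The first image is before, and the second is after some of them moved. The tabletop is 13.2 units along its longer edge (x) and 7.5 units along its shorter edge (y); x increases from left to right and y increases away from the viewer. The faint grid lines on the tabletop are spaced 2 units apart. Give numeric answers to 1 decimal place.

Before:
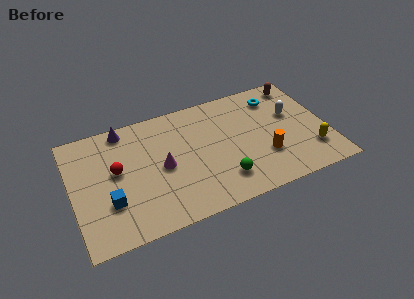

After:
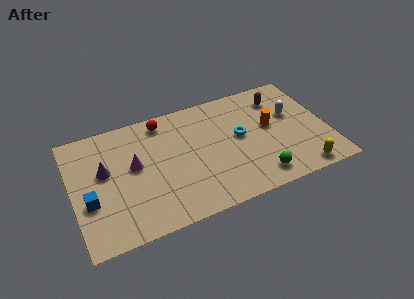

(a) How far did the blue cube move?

1.1

From (1.8, 2.4) to (0.8, 2.8), the blue cube covered √(1.0² + 0.4²) ≈ 1.1 units.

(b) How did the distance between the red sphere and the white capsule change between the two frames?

-2.3

Before: roughly 9.2 units apart; after: 6.9. That's 2.3 units closer together.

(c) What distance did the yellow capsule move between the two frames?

1.3

The yellow capsule was near (12.2, 1.9) before and (11.5, 0.8) after, so it travelled √(0.7² + 1.1²) ≈ 1.3 units.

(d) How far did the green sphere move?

1.9

From (7.5, 1.7) to (9.3, 1.2), the green sphere covered √(1.8² + 0.5²) ≈ 1.9 units.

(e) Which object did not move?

the white capsule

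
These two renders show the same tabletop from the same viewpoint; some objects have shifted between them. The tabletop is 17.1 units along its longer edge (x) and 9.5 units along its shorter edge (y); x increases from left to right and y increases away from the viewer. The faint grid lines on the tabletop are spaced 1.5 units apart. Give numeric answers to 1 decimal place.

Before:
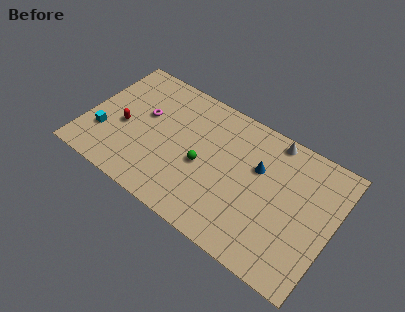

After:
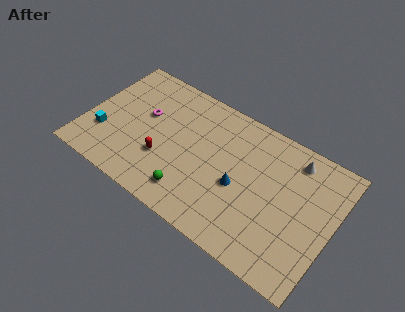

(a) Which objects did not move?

the cyan cube and the magenta torus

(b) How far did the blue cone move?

2.2

The blue cone moved from about (11.8, 6.1) to (10.8, 4.1), a distance of √(1.0² + 2.0²) ≈ 2.2.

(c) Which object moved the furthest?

the red capsule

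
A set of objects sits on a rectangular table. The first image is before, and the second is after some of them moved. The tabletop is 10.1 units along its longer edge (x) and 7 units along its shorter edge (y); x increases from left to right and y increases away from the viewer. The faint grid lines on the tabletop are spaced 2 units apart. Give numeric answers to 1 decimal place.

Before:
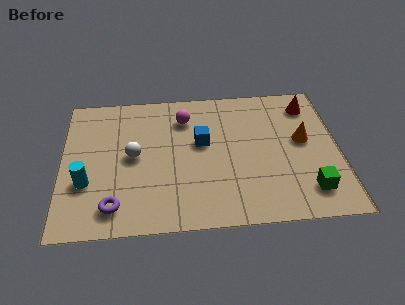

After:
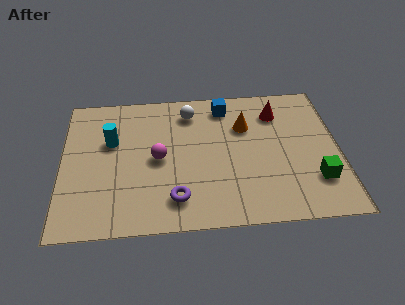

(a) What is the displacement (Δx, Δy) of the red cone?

(-1.2, -0.3)

The red cone was at about (9.1, 5.7) and moved to about (7.9, 5.4).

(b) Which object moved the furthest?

the white sphere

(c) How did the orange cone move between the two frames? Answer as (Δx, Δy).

(-2.1, 0.9)

From the two frames, the orange cone sits at roughly (8.8, 3.9) before and (6.7, 4.8) after.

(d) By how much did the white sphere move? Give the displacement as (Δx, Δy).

(2.1, 2.1)

The white sphere started near (2.6, 3.6) and ended near (4.7, 5.7).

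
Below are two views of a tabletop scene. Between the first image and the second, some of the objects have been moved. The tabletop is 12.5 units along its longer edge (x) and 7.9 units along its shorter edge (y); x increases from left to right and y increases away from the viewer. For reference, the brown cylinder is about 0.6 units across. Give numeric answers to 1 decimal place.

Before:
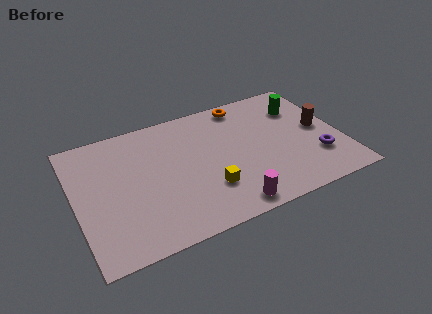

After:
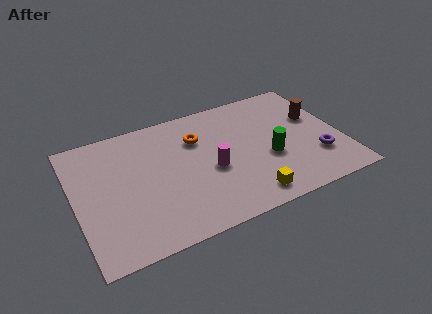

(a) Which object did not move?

the purple torus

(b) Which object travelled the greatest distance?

the green cylinder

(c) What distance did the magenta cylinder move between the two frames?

2.5

The magenta cylinder was near (6.8, 0.9) before and (6.3, 3.4) after, so it travelled √(0.5² + 2.5²) ≈ 2.5 units.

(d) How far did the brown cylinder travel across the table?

0.8

The brown cylinder was near (11.6, 4.1) before and (11.5, 4.9) after, so it travelled √(0.1² + 0.8²) ≈ 0.8 units.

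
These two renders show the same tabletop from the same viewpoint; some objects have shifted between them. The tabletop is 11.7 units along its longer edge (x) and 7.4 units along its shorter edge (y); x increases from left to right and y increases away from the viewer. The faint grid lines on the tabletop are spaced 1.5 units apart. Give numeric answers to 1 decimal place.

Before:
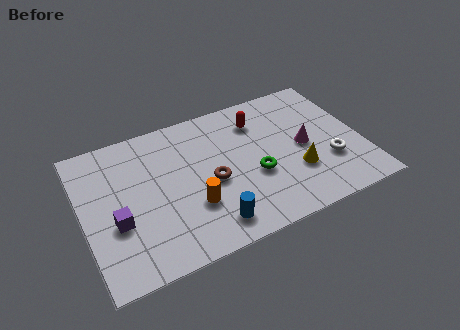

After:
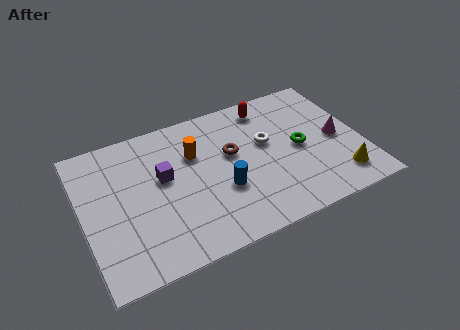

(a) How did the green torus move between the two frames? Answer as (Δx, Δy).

(2.0, 0.7)

The green torus started near (7.1, 2.9) and ended near (9.1, 3.6).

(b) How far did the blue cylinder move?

1.7

The blue cylinder was near (5.0, 1.2) before and (5.7, 2.7) after, so it travelled √(0.7² + 1.5²) ≈ 1.7 units.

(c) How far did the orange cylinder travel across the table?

2.6

The orange cylinder moved from about (4.4, 2.4) to (4.8, 5.0), a distance of √(0.4² + 2.6²) ≈ 2.6.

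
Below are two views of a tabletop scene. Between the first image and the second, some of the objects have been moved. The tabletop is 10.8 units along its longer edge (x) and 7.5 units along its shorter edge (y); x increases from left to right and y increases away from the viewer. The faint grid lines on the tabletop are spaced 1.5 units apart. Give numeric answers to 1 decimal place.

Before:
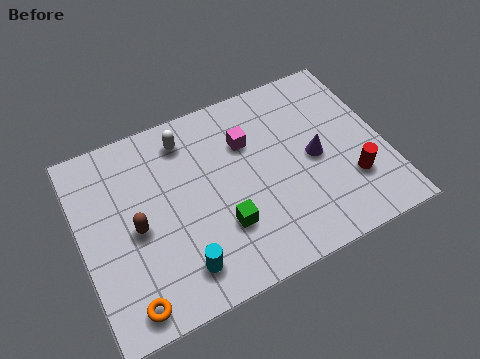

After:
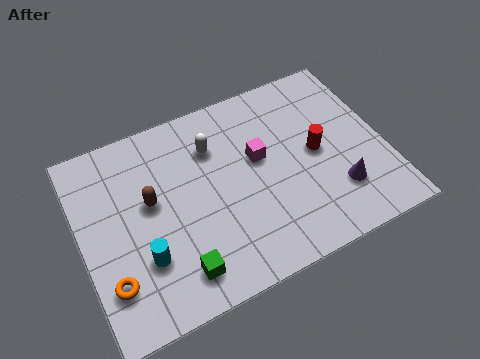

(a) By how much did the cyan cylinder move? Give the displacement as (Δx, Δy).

(-1.2, 0.9)

From the two frames, the cyan cylinder sits at roughly (3.2, 1.4) before and (2.0, 2.3) after.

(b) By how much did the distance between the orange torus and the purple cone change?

+0.6

They were about 7.5 units apart before and 8.1 after — 0.6 units further apart.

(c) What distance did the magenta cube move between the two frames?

0.9

The magenta cube moved from about (6.1, 5.2) to (6.4, 4.4), a distance of √(0.3² + 0.8²) ≈ 0.9.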